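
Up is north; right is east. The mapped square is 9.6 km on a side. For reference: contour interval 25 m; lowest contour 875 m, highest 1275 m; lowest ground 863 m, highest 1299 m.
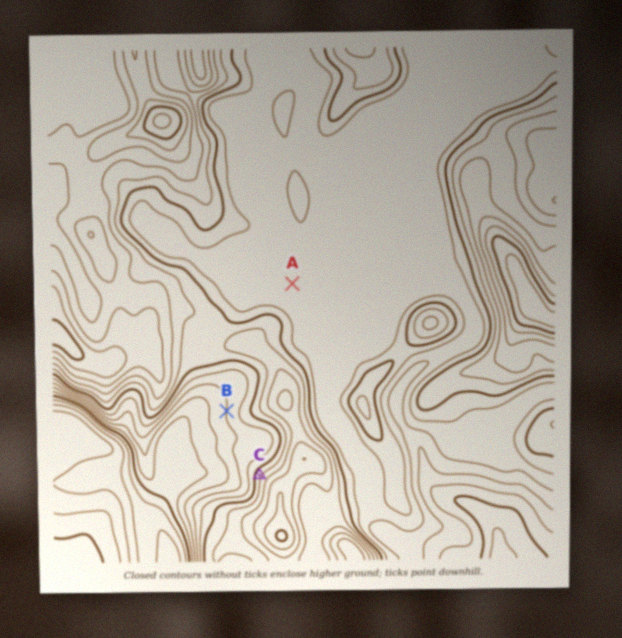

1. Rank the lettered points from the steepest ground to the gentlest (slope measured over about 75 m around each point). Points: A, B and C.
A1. C B A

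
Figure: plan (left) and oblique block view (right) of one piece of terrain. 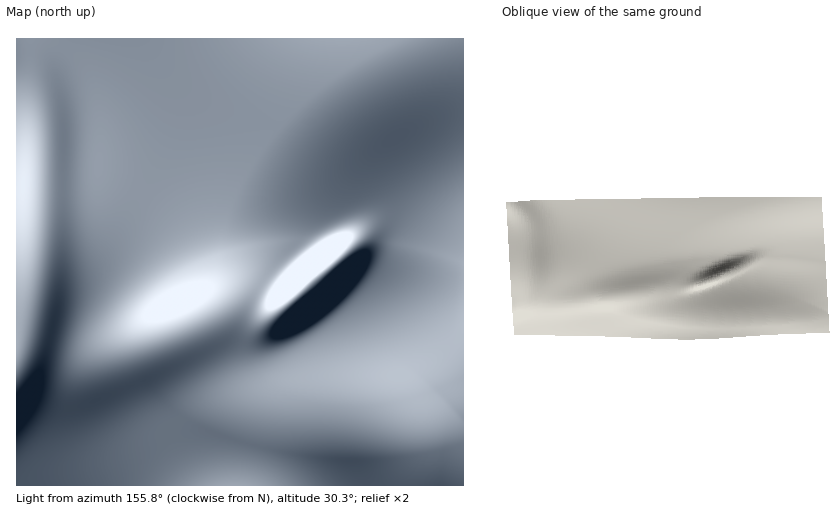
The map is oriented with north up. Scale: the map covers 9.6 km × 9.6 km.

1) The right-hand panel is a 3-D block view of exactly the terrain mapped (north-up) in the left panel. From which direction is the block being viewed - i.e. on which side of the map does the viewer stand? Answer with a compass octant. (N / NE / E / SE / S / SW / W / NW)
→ S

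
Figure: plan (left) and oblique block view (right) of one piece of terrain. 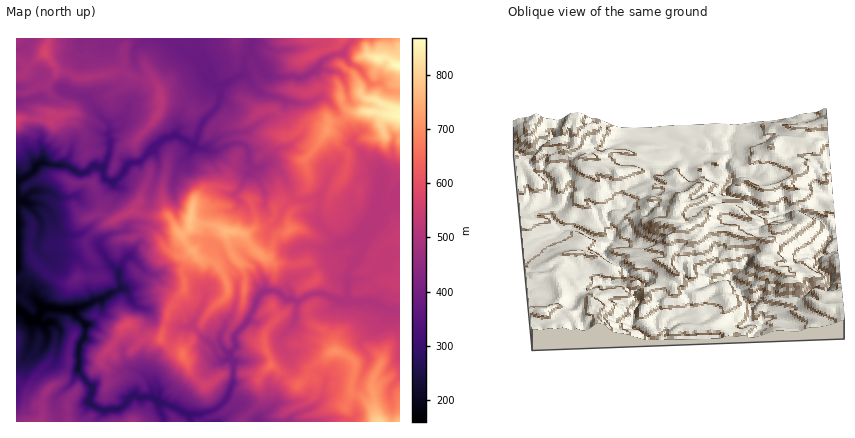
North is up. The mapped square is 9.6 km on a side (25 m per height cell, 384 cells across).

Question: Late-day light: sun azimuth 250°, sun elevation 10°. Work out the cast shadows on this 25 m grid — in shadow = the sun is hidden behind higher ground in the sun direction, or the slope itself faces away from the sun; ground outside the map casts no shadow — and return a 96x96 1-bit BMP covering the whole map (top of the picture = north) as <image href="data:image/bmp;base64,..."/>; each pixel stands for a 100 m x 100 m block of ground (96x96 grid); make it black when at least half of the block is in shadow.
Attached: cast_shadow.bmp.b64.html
<image width="96" height="96" href="data:image/bmp;base64,Qk2+BAAAAAAAAD4AAAAoAAAAYAAAAGAAAAABAAEAAAAAAIAEAAATCwAAEwsAAAIAAAAAAAAA////AAAAAAAAAxADGHAAAAAAABwBg5zH/PgAAAAAAB4Bg//B+/AAAAAAAB8Bg//Af4AAAAAAAD4Bw/AjfAAAAAAAAD4BwfB7+AAwAAAAAD4AwfB8AAA4AAAAADwA4fAIQAA8AAAAABwAGfAAwAA8AAAAABwAHfgAwAA+BAAAAA4AD/AAgAAeAgAABCcAB8AAAAYOAAAABjMAB4AAAA4OAAAABh8AB4EAAB+fAHAABx8AB4IAAB/3APgAB48AR4AgAB/8APgAB49AR4BgAD/8APgAD49AB4BgAD/8AfAAP4dgA4BAAD/+AeAA/wdwI8AAAA/2A+AA/wNzI8AABA/2A+AAf4NzIcAABg/mA+AAHwD7IcAABw+jAeAAAAB6IeABB4EBgEAAEAB4A+AHwgERwAACAABwB4AP4ACQ4AgAAAAgBwAf4AAA4AwAAAAEHgwf4AAAcAwAAAAOAAw/wAAAcG4AAAAMAAQeAAAGeH4AAAAYAAAcAAAGfPwPAAAAAAAYAAAHfvgOAAAAAEAAABgHf8AAAAAAAAAAADgHfwAAAAAAAADAADgHfgAAAAAAAADgADgHfgAMAAAAAAHgADAPfGAOAAAAAAPgAAAMaGAOAAAAAAPCAAAAGGAIAAAAAAcGAAAIOGAAAAAAAAYAAAAA4PgwAAAAAA4gAAABwvwgAAAAABwAAAYBB/4AAAAAABgAAAcAD/4AAAAAADgAABAAH34AAAAAAAAAABgAPwAAAAAAAAAAAAAAPwAAAAAEAAAAAAAAfwBwAAAEAAAAAIAF/wH4AAAGAAAAAIgP/wf4AAAMAAAAAY4P/g/wAAAMAAAAA48P7AfgAAAYAAAAA4+ODAAAAAAwAAAAA4+DDgAAAAAgAQAAB4/PngAAAAAAAAAAhwf/hgAAAAAAAAAAxwf/HgAAAAAAAAfAxwf/HgAAAAAAAAfAR4H/jAAAAAAAAA/AR4AfyAAAAAAAA4/AJ4AB4AAwAAAAB85AI4AD4AAwAAAAH+5gM4ADwAAwGAAYfmxyM4BAAABwCAAcAHB4M4AAQAAgCAAYADJ4M8AAAAAADAAQAAcBIQAAQAAADgAmDAcDwCAAQAAADgAGBAcD4DAAwAAAHAQEAAcB8PAAAAAAcAQAAAcB+OAAAAAAAAYAAA8AeAAAAAAAYAYAAAgAAAwAAAAA4A5gAAIAAAQAAAABgAxgAMYAGAYAAAAAAAAAAIwAHgYAAAABAADwAOgADwAAAAADgADwAfAADwAAAAADgAAA4/gAB4AAAGAHAAAAA/AAB4BAADACMAMAA4AAB4AgAAAAMB8AMAAAB4AgAAAAcD8AcAAAD4AAAAAAc78AYAAAD4AAAAAAY/gAYAAAD4AAAAYAY/AAAAAADAAAAAYA44AAAAAAHAAAAAAAxwAAAAAAPAAAAAAADwAAOAAAOAAAAAAAHgAAPAAAcAAAAAAAMAAAfAAIAAAAAAAAcAEA/AAMAAAAAAAAYAQB/AAMAAAAAAAAAIAA/AAMAAAAAAAAAMAA/AAMAAAAAAAAAMAAfAAEAAAAAAAAAMg="/>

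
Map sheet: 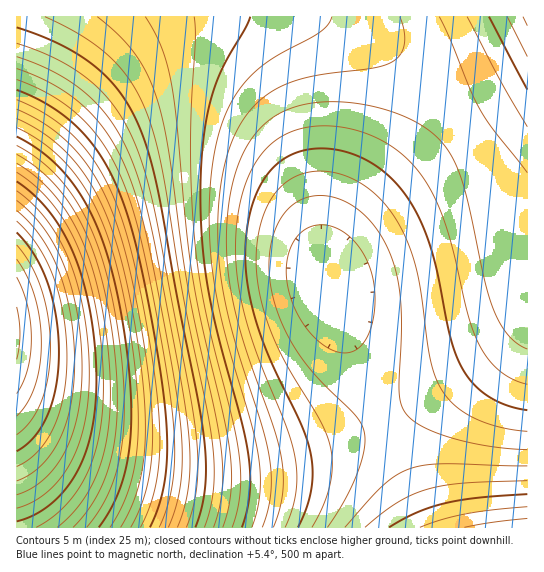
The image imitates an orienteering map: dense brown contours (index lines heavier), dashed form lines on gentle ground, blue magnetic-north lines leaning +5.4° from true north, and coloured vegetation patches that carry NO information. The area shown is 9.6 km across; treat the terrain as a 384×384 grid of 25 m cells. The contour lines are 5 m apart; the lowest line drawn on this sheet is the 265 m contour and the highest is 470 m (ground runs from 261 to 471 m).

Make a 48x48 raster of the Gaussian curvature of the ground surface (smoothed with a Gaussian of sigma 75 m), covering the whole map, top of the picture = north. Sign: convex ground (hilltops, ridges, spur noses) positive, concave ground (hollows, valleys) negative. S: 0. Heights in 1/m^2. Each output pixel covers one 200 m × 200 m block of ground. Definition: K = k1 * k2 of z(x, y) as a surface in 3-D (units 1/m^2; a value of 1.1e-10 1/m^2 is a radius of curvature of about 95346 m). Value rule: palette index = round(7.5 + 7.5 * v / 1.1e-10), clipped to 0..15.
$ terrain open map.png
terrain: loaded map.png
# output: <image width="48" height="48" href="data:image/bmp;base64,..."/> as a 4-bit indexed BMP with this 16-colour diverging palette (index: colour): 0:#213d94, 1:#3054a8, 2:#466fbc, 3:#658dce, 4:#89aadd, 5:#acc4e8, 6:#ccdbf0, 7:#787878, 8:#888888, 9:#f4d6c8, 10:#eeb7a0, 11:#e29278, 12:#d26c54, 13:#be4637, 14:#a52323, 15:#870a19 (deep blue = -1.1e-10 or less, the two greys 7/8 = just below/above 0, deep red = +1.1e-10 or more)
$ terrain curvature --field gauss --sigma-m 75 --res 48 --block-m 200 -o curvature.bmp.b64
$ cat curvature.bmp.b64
<image width="48" height="48" href="data:image/bmp;base64,Qk32BAAAAAAAAHYAAAAoAAAAMAAAADAAAAABAAQAAAAAAIAEAAATCwAAEwsAABAAAAAAAAAAlD0hAKhUMAC8b0YAzo1lAN2qiQDoxKwA8NvMAHh4eACIiIgAyNb0AKC37gB4kuIAVGzSADdGvgAjI6UAGQqHAJmqqrqqqZiHdlQzIQEREiIjMzREVVZmZ5mqqqqqmZiHZlQyIQEREiIjMzREVVZmd5qqqqqpmYh3ZVQyIREREiIiMzREVVZmd6qqqqqZmId2ZUQyIREREiIiMzREVVZnd6qqqqmZiHdmVUQyIRERIiIiMzREVVZneLu6qpmYh3dmVUQyIRESIiIjMzREVWZ3eLu6qpmIh3ZlVUQzIhIiIiIjMzREVWZ3iMu7qpmId2ZlVEQzIiIiIiMzMzREVWZ3iMy7qpmId2ZVVURDMiIzMzMzM0RFVmd4idzLqpmHd2ZVVUREMzMzMzMzNERFVmd4ie3LupmHdmZVVVRERERERERERERVVmd4mf7cupmHdmZVVVVVVEREREREREVVZneImf7cuqmHdmZlVVVVVVVVVVVURVVVZneImv/ty6mId2ZmZmZmZmZmZlVVVVVWZneJmv/9y6mId2ZmZmd3d3d3dmZlVVVmZ3iJmv/+26mYd3ZmZ3eIiZmIh3dmZmZmZ3iJqv/+3LqYh3d3d4iJmqqZmId3ZmZmd3iZqv//7LqYh3d3eImau7u6qZiHd3Z3d4iZqv//7bqYh3d3iJqrzNzLupmId3d3d4iZqv//7cqZiHd4iaq83u7cy6qYiHd3d4iZqv///cqZiHeImavN7//u3LqpiId3eIiZqv///cqZiHeImrze////7cuqmIh3eIiZqv///cqYh3eImrzv/////ty6mYiHeIiZqv///bqYd3eImr3v/////9y7qYiHd4iJmv//7LmHdmd4mr3v/////+y7qYh3d3iJmv//26h3ZmZniazf/////ty6mYh3d3iJmv/9ypdmVVVmeJvN////7cu6mId3d3eImf/sqYZlREVWZ5q87//+3MupmId3d3eImf7KmGVUQ0RFZ4mrzu7dzLqpiHd3d3d4iey5hlRDMzM0VniavN3Mu6qYh3dmZnd4icqYZUQyIiIzRWeJq8zLuqmYd3ZmZmd3iKmHVDMiESIjRFZ4mru6qpmId2ZmZmd3iJhlQzIhEREiNFZ4iaqqmYiHd2ZmZmZ3eHZUQyERERESM0VniJmZmIh3dmZmZmZ3eGVUMhEQAAESI0VWeIiIiId3ZmZmZmZneFVDIhEAAAERIzRWZ3iIh3d2ZmZmZmZnd1QzIREAAAERIzRVZnd3d3d2ZmZmZmZnd0MyIREAAAESIzRFZmd3d3dmZmZmZmZnd0MyIREQARESIzRFVmZ3d3ZmZmZmZmZndzMyIREREREiIzRFVmZnd3ZmZmZmZmZndzMyIiERESIiM0RVVWZmZ2ZmZmZmZmZ3dzMzIiIiIiIzNERVVWZmZ3d2ZmZmZnd3d0MzMzMzMzM0REVVVmZmd3d3d3d3d3d3d0RDMzMzM0RERVVVZmZnd3d3d3d3d3d3d0REREREREVVVVZmZmZnd3d3d3d3d3d3d1VVVVVVVVVWZmZmZmZ3d3d3iIiIiIh3d1VVVVVmZmZmZmZmZmd3d3iIiIiIiIiIh1VmZmZmZmd3d3d3d3d3eIiIiIiIiIiIiA=="/>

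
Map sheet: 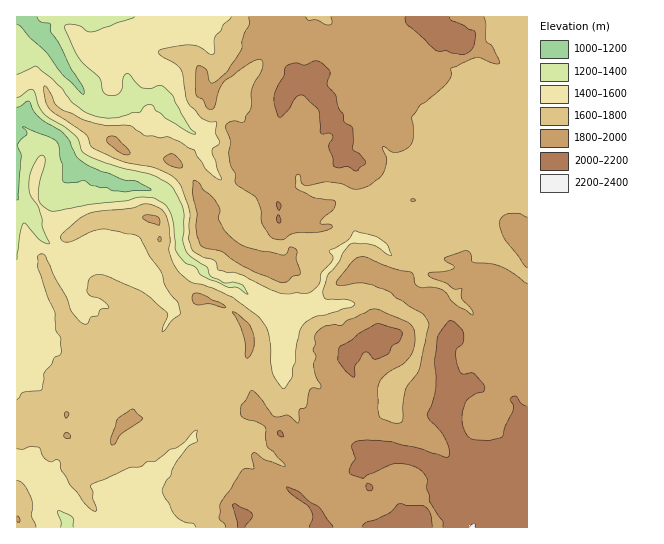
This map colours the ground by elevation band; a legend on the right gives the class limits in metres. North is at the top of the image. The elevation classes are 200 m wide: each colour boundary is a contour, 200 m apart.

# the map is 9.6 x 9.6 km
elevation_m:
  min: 1040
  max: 2200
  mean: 1730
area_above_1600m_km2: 70.6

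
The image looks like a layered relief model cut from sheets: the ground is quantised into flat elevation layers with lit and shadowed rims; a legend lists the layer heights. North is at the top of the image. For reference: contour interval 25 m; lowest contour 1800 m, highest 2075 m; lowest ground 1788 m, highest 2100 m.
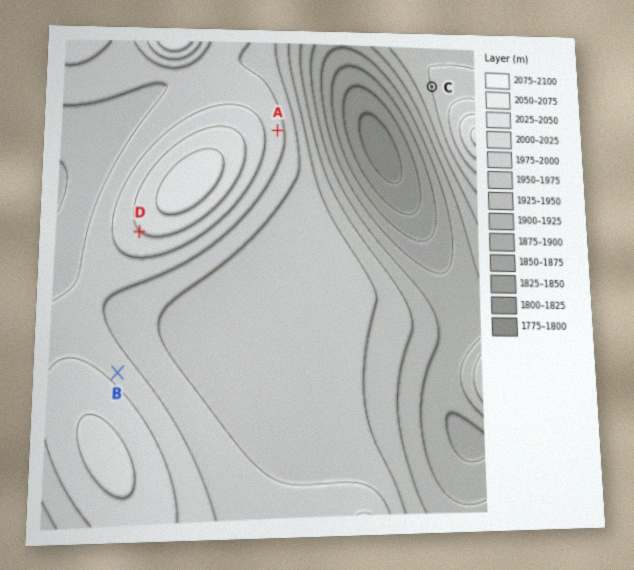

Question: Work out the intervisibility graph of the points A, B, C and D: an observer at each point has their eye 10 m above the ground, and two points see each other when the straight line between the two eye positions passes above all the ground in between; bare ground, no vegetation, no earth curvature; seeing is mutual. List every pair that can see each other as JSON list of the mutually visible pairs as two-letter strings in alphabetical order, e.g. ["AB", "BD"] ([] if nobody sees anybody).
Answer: ["AC", "BC", "BD"]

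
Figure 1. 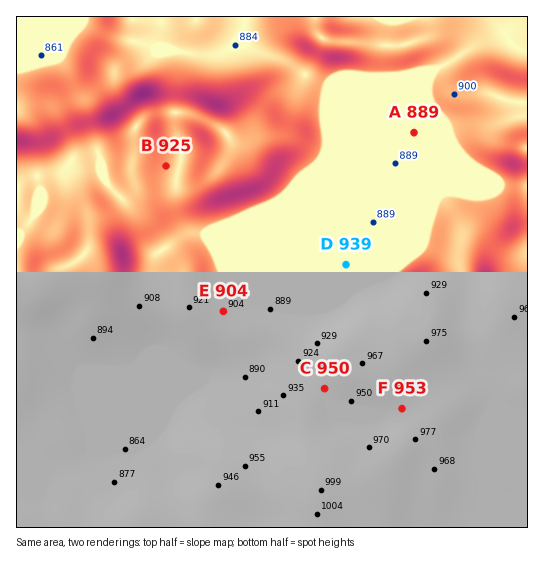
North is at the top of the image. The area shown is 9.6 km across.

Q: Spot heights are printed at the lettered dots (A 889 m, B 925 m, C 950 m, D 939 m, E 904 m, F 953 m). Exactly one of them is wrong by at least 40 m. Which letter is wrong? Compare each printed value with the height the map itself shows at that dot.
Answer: D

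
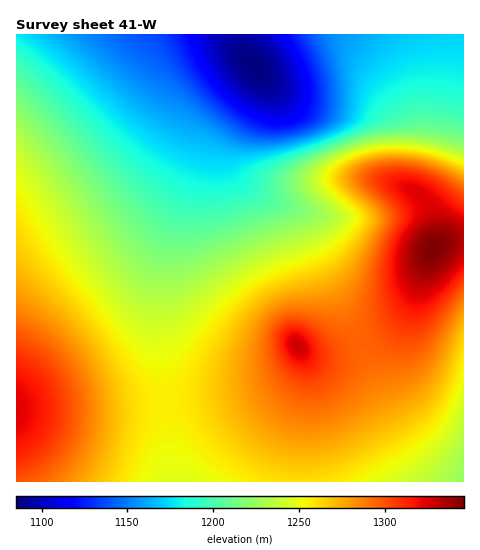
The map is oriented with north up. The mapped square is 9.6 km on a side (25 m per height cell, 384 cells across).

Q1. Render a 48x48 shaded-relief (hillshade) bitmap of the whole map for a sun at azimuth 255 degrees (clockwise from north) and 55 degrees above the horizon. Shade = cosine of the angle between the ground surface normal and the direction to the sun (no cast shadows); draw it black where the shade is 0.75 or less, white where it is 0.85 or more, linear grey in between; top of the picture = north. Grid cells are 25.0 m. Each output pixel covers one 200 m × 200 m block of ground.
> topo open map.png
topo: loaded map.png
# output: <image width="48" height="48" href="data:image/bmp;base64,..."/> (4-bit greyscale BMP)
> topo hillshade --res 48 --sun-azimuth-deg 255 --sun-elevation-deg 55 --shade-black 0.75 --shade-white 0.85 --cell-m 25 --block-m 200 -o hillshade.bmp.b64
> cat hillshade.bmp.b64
<image width="48" height="48" href="data:image/bmp;base64,Qk32BAAAAAAAAHYAAAAoAAAAMAAAADAAAAABAAQAAAAAAIAEAAATCwAAEwsAABAAAAAAAAAAAAAAABEREQAiIiIAMzMzAERERABVVVUAZmZmAHd3dwCIiIgAmZmZAKqqqgC7u7sAzMzMAN3d3QDu7u4A////AKqpmZmZmZmqq7u7u7u7u7uqqqqqqqqZmaqZmZmZmZmqq7u7u7u7u7uqqqqqqqqZmaqZmZiImZmqq7u7zMu7u7uqqqqqqqmZmaqZmIiIiZmqq7u8zMy7u7uqqqqqqqmZmamZmIiIiZmqu7u8zMzLu7u6qqqqqqmZiKmZiIiIiZmqu7vMzMzMu7u6qqqqqqmZiJmZiIiIiJmqu7vMzMzMu7u6qqqqqqmYiJmYiIiIiJmqu7vMzMzMy7uqqqqqqqmYiJmYiIiIiJmqu7vMzMzMzLuqqqqqqqmYh5mYiIiIiJmqu7vMzMzMzLuqqqqqqqmYd5mIiIeIiJmqu7vMzMzMzMuqqqqqqqmId5mIiIeIiJmqu7vMzMzd3cupmaqqqqmId5mIiIiIiJmqu7vMzM3d7cqZmaqruqmId5mIiIiIiZmqu7vMzM3e/rh4maq7u6mHdpmIiIiIiZmqu7vMzM3v/ZZ4mqu7u6mHdpmIiIiIiZmqu7vMzM3v7IZ4mqu7u6mHdpmIiIiIiZmqu7vMzM3e2neJqrvMy7qHdpmIiIiIiZmqq7u8zMzcuoiZqrzMzLqXdpmYiIiIiZmqq7u8zMzMupmaq7zN3LqYdpmYiIiIiZmqq7u7zMzLuqqqu8zd3cqYdpmYiIiIiZmqq7u7u7u7uqqru83e3cuYd5mZiIiIiZmqqru7u7u7uqqrvM3u7cuod5mZiIiImZmqqru7u7u7uqq7vN3u7typh5mZiIiImZmaqqu7u7u7u7u7zN7v/typiJmZiIiImZmaqqq7u7u7u7u7zN7v/ty5iJmYiIiImZmZqqqru7u7u7u7zN7v/ty5iJmYiIiImZmZqqqqu7u7u7u7zN7v/ty5iJmIiIiIiZmZmqqqqru7u7u8ze7//ty5iJmIiIiIiZmZmqqqqqq7u7zN3v///typiIiIiIiIiJmZmaqqqqq7vM3e7////tuph4iIiIiIiJmZmZqqqqvM3e7v////7cqYdoiIiIiIiJmZmZqqqrzN3u7////u3KmGZoiIiIiIiJmZmZqqq8zN3e7v/+7cuodlVYiIiIiIiImZmZqqq7vMzd3d3dy6mHZURYiIiIiIiImZmZqqqqqru8zMzLuodmVEVYiIiIiIiImZmZqpmZmZqqu7u6mHdmVVZoiIiIiIiImZmZqZiIiImaq7u6mYd3ZneIiIiIiIiImZmZmYd3d4mqu7y7qpmIiJmYiIiIiIiJmZmZmHdmd4mrzd3dy7qqqZmYiIiIiIiJmZmZh2ZmeJq83u7t3Lu6qpmYiIiIiIiJmZmYd2ZneKvN7v7t3Lu6qpmYiIiIiIiZmZmYdmZniaze7//ty7u6qqqoiIiIiIiZmZmHZmZ4mrze//7ty7u6qqqoiIiIiImZmZmHZmd4m83v//7cu7u6qqqoiIiIiImZmZh3ZmeJq97v/+7cu7u6qqqoiIiIiJmZmZh3d3iavN7//+3Lu7u6qqqoiIiIiZmZmZh3d4ibze7//tzLu7u6qqqoiIiJmZmZmZh3eImrze7+7ty7u7u7qqqg=="/>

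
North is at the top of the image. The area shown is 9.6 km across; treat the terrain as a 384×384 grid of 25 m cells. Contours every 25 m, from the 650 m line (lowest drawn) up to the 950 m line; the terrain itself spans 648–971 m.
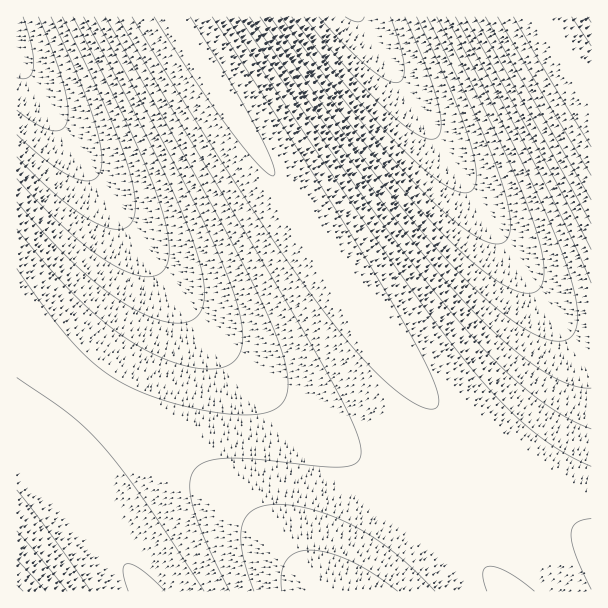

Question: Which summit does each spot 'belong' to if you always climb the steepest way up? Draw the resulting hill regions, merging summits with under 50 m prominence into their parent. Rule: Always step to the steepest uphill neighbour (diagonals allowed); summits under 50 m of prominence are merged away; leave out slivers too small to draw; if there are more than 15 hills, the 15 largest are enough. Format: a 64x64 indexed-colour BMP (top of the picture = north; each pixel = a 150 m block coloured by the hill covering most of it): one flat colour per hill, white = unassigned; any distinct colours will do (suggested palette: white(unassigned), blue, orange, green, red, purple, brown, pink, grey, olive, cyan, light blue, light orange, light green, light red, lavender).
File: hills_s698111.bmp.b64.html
<image width="64" height="64" href="data:image/bmp;base64,Qk12CAAAAAAAAHYAAAAoAAAAQAAAAEAAAAABAAQAAAAAAAAIAAATCwAAEwsAABAAAAAAAAAA////ALR3HwAOf/8ALKAsACgn1gC9Z5QAS1aMAMJ34wB/f38AIr28AM++FwDox64AeLv/AIrfmACWmP8A1bDFAEREREREREQiIiIiIiIiIiIiIiIiIiIiIiIiIhERERERREREREREQiIiIiIiIiIiIiIiIiIiIiIiIiIhERERERFERERERERCIiIiIiIiIiIiIiIiIiIiIiIiIhEREREREURERERERCIiIiIiIiIiIiIiIiIiIiIiIiIhERERERERRERERERCIiIiIiIiIiIiIiIiIiIiIiIiIhERERERERFERERERCIiIiIiIiIiIiIiIiIiIiIiIiIhEREREREREUREREREIiIiIiIiIiIiIiIiIiIiIiIiIhERERERERERREREREIiIiIiIiIiIiIiIiIiIiIiIiIhERERERERERFEREREIiIiIiIiIiIiIiIiIiIiIiIiIhEREREREREREUREREIiIiIiIiIiIiIiIiIiIiIiIiIhERERERERERERREREQiIiIiIiIiIiIiIiIiIiIiIiIhERERERERERERFEREQiIiIiIiIiIiIiIiIiIiIiIiIREREREREREREREUREQiIiIiIiIiIiIiIiIiIiIiIiIRERERERERERERERREQiIiIiIiIiIiIiIiIiIiIiIiIRERERERERERERERFEQiIiIiIiIiIiIiIiIiIiIiIiEREREREREREREREREUQiIiIiIiIiIiIiIiIiIiIiIiERERERERERERERERERQiIiIiIiIiIiIiIiIiIiIiIhEREREREREREREREREREiIiIiIiIiIiIiIiIiIiIiIhERERERERERERERERERESIiIiIiIiIiIiIiIiIiIiIhERERERERERERERERERERIiIiIiIiIiIiIiIiIiIiIREREREREREREREREREREREiIiIiIiIiIiIiIiIiIiIRERERERERERERERERERERESIiIiIiIiIiIiIiIiIiIRERERERERERERERERERERERIiIiIiIiIiIiIiIiIiIREREREREREREREREREREREREiIiIiIiIiIiIiIiIiIRERERERERERERERERERERERESIiIiIiIiIiIiIiIiIRERERERERERERERERERERERERIiIiIiIiIiIiIiIiIREREREREREREREREREREREREREiIiIiIiIiIiIiIiIRERERERERERERERERERERERERESIiIiIiIiIiIiIiIRERERERERERERERERERERERERERIiIiIiIiIiIiIiIREREREREREREREREREREREREREREiIiIiIiIiIiIiIRERERERERERERERERERERERERETMyIiIiIiIiIiIiIRERERERERERERERERERERERERETMzIiIiIiIiIiIiIRERERERERERERERERERERERERETMzMiIiIiIiIiIiIRERERERERERERERERERERERERERMzMyIiIiIiIiIiIhERERERERERERERERERERERERERMzMzIiIiIiIiIiIhERERERERERERERERERERERERERMzMzMiIiIiIiIiIhEREREREREREREREREREREREREREzMzMyIiIiIiIiIhEREREREREREREREREREREREREREzMzMzIiIiIiIiIiEREREREREREREREREREREREREREzMzMzMiIiIiIiIiERERERERERERERERERERERERERETMzMzMyIiIiIiIiERERERERERERERERERERERERERETMzMzMzIiIiIiIiERERERERERERERERERERERERERETMzMzMzMiIiIiIiIRERERERERERERERERERERERERERMzMzMzMyIiIiIiIRERERERERERERERERERERERERERMzMzMzMzIiIiIiIRERERERERERERERERERERERERERMzMzMzMzMiIiIiIhEREREREREREREREREREREREREREzMzMzMzMyIiIiIhEREREREREREREREREREREREREREzMzMzMzMzIiIiIhEREREREREREREREREREREREREREzMzMzMzMzMiIiIiERERERERERERERERERERERERERETMzMzMzMzMyIiIiERERERERERERERERERERERERERETMzMzMzMzMzIiIiERERERERERERERERERERERERERETMzMzMzMzMzMiIiIRERERERERERERERERERERERERERMzMzMzMzMzMyIiIRERERERERERERERERERERERERERMzMzMzMzMzMzIiIRERERERERERERERERERERERERERMzMzMzMzMzMzMiIhEREREREREREREREREREREREREREzMzMzMzMzMzMyIhEREREREREREREREREREREREREREzMzMzMzMzMzMzIhEREREREREREREREREREREREREREzMzMzMzMzMzMzMiERERERERERERERERERERERERERETMzMzMzMzMzMzMyERERERERERERERERERERERERERETMzMzMzMzMzMzMzIRERERERERERERERERERERERERERMzMzMzMzMzMzMzMRERERERERERERERERERERERERERMzMzMzMzMzMzMzMxERERERERERERERERERERERERERMzMzMzMzMzMzMzMzEREREREREREREREREREREREREREzMzMzMzMzMzMzMzMREREREREREREREREREREREREREzMzMzMzMzMzMzMzMxEREREREREREREREREREREREREzMzMzMzMzMzMzMzMz"/>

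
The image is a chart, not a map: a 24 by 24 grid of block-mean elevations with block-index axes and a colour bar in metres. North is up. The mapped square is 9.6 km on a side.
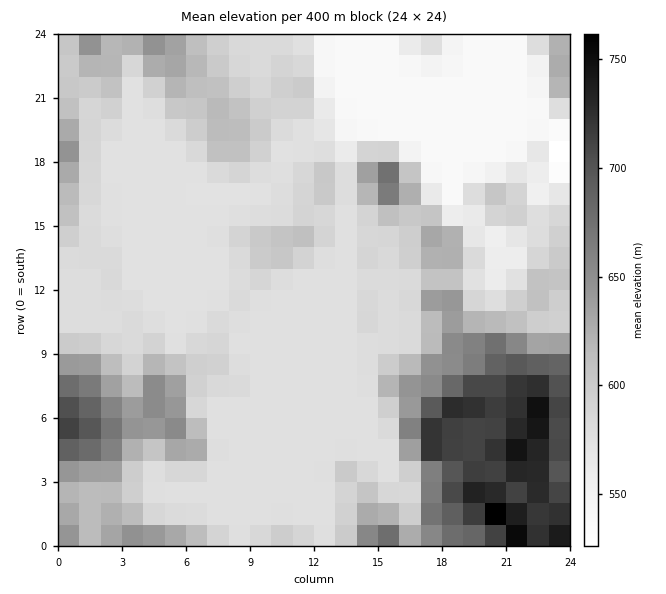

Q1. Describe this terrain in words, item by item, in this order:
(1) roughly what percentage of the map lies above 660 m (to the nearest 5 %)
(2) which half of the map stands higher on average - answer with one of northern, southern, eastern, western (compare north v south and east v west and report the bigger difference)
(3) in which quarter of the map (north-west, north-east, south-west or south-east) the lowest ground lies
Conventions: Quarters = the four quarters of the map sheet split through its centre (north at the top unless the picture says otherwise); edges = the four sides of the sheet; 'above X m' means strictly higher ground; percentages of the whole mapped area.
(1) Roughly 15 % of the ground is higher than 660 m.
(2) The southern half stands higher on average than the northern half.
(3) The lowest point lies in the north-east quarter of the map.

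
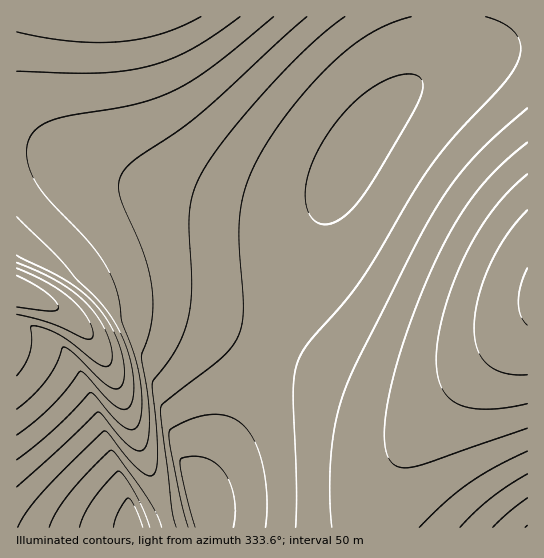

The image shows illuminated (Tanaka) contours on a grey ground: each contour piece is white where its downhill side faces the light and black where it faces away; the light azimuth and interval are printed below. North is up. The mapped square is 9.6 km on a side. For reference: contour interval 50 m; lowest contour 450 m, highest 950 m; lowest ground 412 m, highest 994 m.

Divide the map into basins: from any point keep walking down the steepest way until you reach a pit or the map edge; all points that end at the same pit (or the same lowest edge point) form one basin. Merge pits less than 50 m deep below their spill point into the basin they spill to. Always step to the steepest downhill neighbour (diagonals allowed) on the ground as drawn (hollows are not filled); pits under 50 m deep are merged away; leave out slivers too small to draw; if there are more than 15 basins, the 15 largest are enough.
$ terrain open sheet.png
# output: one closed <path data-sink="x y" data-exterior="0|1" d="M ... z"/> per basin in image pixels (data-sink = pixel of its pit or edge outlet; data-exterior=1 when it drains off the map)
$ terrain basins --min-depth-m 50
<path data-sink="354 153" data-exterior="0" d="M527 16l-510 0-1 275 25 9 21 11 23 17 9-1 25-15 38 0 44 8 48 16 105 47 32 10 17 3 19-1 29-12 44-32 33-30z"/><path data-sink="198 509" data-exterior="0" d="M157 312l-38 0-25 15-13 0 14 15 18 33 44 114 13 39 203 0 3-19 9-26 24-40 42-48 53-50-2-1-25 21-26 18-24 10-24 3-22-4-27-9-116-51-48-15z"/><path data-sink="137 527" data-exterior="1" d="M18 292l-2 1 0 234 153 1-12-39-32-84-25-55-9-13-25-24-25-13z"/><path data-sink="527 527" data-exterior="1" d="M527 323l-76 72-42 48-18 30-10 20-6 21-1 14 154-1z"/>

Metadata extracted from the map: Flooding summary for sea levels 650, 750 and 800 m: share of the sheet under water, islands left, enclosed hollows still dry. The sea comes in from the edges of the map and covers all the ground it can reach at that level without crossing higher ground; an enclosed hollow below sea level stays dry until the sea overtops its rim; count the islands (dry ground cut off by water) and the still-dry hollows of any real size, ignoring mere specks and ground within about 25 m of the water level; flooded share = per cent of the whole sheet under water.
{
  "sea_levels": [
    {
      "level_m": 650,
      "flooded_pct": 63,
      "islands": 0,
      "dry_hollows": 0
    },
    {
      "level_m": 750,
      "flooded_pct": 88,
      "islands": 0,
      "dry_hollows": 0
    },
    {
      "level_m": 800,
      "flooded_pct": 95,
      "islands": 0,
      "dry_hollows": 0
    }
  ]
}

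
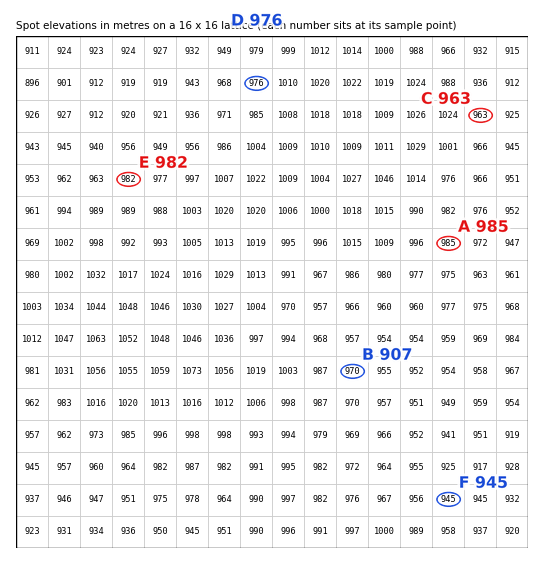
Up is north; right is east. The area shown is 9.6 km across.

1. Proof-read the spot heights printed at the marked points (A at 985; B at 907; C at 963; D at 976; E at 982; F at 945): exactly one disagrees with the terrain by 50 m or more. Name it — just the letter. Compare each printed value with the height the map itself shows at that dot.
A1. B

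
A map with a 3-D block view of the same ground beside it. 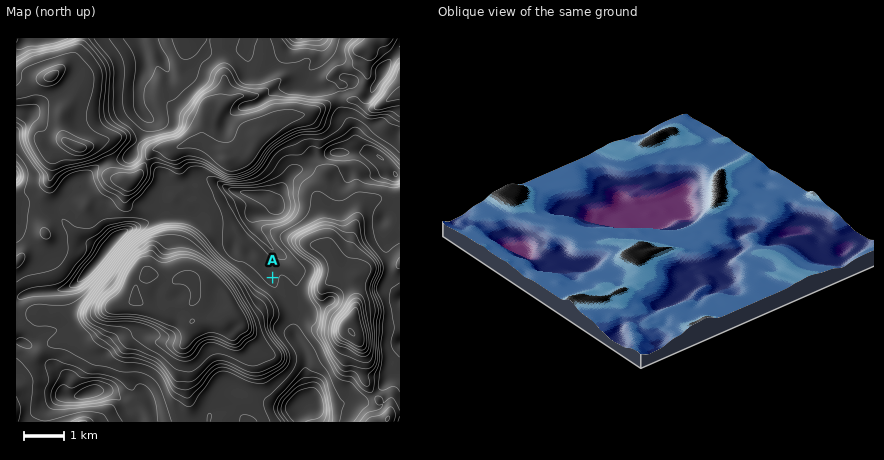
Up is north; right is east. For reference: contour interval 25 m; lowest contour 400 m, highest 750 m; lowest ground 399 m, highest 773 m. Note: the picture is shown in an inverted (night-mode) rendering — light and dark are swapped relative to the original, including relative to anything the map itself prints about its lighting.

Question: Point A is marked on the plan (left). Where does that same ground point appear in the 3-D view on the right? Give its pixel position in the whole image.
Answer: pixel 598 234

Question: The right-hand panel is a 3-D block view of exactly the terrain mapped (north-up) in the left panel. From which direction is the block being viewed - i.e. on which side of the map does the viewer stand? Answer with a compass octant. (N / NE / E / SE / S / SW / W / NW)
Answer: NE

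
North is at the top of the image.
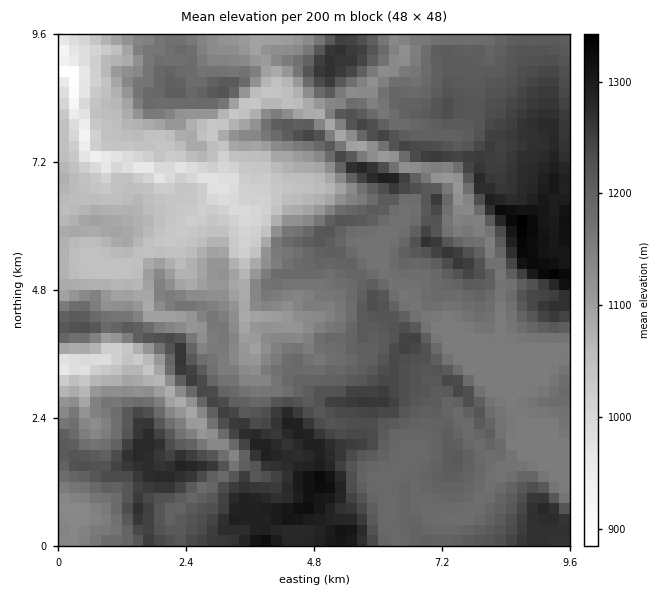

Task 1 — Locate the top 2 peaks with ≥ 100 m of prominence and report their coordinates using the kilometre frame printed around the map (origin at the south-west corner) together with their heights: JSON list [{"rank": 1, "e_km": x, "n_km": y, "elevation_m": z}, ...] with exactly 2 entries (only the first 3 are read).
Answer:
[{"rank": 1, "e_km": 8.69, "n_km": 6.09, "elevation_m": 1347}, {"rank": 2, "e_km": 4.89, "n_km": 1.24, "elevation_m": 1333}]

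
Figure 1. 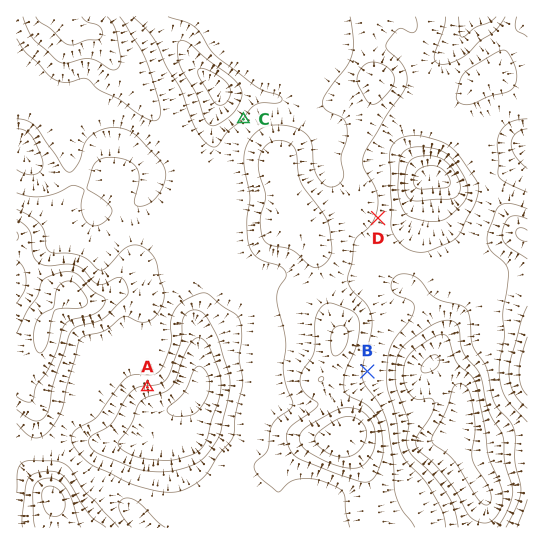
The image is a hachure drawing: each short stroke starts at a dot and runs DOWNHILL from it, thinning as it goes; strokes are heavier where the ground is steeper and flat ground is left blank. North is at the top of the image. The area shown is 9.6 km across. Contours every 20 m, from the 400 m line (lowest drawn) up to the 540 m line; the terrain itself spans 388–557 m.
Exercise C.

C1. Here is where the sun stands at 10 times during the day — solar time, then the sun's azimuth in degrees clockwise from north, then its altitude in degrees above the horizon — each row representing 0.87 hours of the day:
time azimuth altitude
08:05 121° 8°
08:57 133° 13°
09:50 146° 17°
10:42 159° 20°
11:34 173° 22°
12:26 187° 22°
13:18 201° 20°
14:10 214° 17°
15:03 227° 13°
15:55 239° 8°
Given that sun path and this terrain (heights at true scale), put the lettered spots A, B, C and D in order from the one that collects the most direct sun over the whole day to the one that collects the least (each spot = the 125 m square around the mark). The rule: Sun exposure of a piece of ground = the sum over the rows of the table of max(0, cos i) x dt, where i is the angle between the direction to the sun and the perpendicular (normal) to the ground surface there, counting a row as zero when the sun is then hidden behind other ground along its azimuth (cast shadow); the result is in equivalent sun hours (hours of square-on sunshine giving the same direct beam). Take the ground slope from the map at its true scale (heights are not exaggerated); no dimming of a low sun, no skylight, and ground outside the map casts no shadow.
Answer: A > D ≈ B > C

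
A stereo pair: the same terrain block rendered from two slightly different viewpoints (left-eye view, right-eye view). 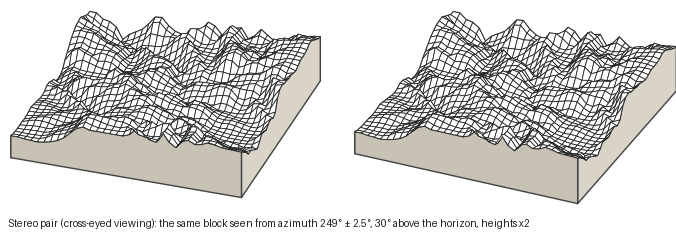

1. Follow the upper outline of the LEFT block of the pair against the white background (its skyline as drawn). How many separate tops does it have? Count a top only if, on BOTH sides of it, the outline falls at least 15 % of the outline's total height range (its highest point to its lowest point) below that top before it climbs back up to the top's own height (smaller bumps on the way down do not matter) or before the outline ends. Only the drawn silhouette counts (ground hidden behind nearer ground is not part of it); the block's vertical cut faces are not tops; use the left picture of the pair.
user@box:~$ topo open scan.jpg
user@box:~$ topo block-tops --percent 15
2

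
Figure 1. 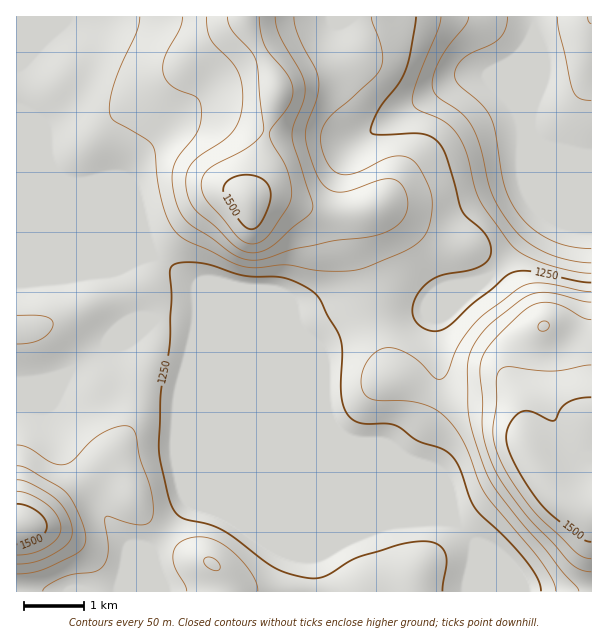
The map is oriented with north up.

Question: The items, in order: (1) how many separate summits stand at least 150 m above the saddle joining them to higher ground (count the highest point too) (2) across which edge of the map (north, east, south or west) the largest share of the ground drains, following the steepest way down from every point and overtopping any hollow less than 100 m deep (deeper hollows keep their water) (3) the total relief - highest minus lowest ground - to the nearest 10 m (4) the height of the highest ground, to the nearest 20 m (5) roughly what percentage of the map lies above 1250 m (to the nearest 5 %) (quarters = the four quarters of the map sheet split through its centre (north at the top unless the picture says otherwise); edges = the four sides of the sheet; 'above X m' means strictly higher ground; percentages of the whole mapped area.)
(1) There are 3 summits with 150 m or more of prominence.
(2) The largest share of the runoff leaves by the southern edge.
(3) From the lowest to the highest ground is roughly 470 m.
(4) About 1540 m is the highest elevation on the sheet.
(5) About 65 % of the map lies above 1250 m.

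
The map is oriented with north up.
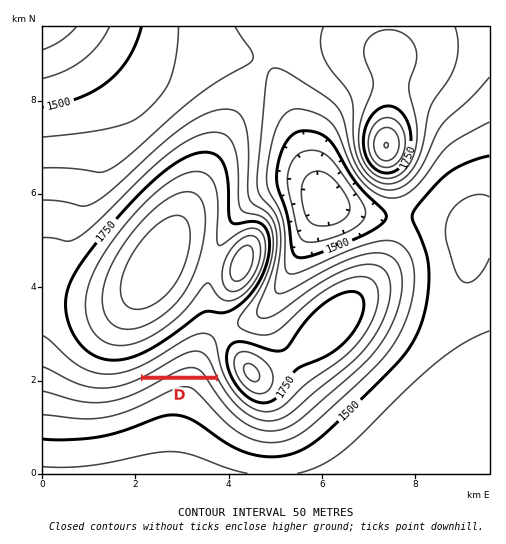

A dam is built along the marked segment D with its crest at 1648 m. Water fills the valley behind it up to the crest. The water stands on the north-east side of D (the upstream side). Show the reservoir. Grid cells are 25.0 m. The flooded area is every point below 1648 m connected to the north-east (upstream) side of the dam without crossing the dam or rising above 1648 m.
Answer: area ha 47.5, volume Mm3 13.74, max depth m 70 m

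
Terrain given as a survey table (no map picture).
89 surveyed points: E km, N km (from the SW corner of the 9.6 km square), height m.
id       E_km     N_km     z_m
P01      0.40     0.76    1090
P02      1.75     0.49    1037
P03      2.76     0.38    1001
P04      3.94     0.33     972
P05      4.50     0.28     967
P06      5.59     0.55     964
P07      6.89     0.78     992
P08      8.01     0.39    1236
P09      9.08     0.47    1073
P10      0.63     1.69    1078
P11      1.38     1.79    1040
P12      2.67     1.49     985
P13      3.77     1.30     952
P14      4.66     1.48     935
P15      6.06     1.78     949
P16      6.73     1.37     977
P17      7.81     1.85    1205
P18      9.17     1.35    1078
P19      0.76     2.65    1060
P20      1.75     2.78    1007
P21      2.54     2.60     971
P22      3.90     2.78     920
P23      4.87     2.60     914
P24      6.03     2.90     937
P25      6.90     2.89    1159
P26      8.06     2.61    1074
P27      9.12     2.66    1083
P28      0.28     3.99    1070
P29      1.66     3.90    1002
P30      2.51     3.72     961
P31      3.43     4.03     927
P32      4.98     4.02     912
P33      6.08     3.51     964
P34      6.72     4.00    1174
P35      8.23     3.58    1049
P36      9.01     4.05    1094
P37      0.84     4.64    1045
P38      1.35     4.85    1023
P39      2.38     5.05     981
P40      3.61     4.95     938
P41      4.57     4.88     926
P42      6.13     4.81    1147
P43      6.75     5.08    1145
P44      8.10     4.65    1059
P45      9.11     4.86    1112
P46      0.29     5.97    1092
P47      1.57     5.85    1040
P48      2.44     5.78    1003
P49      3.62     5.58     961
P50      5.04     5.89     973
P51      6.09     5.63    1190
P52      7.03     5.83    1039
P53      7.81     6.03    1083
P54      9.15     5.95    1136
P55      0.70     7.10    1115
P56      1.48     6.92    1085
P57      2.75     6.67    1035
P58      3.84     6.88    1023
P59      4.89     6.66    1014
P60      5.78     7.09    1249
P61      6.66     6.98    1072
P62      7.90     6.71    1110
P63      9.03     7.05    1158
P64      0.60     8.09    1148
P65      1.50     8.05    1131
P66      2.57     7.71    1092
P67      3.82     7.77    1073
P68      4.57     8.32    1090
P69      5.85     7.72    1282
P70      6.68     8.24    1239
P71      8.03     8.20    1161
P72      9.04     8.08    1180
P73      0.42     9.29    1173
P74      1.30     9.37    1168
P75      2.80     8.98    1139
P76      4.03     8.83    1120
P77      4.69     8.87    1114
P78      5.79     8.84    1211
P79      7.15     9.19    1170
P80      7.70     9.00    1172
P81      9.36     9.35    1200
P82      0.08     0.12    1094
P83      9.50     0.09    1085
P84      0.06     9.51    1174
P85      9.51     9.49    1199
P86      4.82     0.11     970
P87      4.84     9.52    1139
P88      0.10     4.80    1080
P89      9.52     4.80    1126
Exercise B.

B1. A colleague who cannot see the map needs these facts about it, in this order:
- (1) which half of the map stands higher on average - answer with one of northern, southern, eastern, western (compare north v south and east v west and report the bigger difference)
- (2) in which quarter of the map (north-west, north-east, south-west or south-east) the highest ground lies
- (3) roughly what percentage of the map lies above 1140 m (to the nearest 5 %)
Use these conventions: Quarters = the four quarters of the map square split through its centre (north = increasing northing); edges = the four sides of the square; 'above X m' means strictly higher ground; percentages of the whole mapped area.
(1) On average the northern half of the map is the higher ground.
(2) The highest ground is in the north-east quarter.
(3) About 25 % of the map lies above 1140 m.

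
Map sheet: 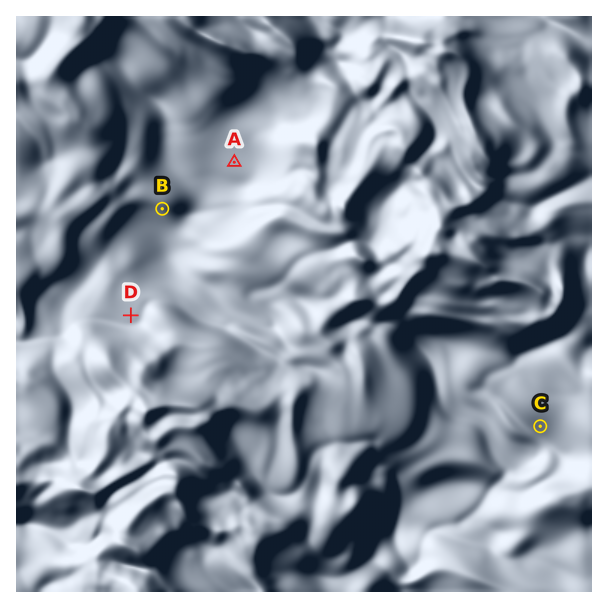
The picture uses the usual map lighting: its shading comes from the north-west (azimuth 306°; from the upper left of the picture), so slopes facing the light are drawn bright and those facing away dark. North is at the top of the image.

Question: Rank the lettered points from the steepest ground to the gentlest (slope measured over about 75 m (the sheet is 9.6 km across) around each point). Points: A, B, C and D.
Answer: C B A D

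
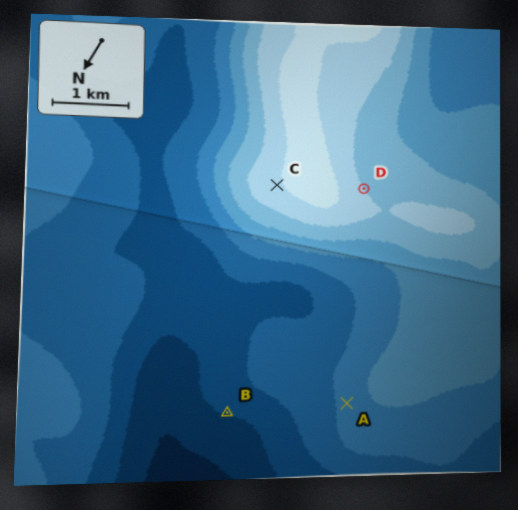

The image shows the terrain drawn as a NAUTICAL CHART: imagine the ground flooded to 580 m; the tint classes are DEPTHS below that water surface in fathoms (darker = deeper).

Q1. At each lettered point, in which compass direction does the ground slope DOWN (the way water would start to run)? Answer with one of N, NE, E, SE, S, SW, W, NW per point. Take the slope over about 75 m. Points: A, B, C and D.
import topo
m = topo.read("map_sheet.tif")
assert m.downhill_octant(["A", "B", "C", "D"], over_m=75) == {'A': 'NE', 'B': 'N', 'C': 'NE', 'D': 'SW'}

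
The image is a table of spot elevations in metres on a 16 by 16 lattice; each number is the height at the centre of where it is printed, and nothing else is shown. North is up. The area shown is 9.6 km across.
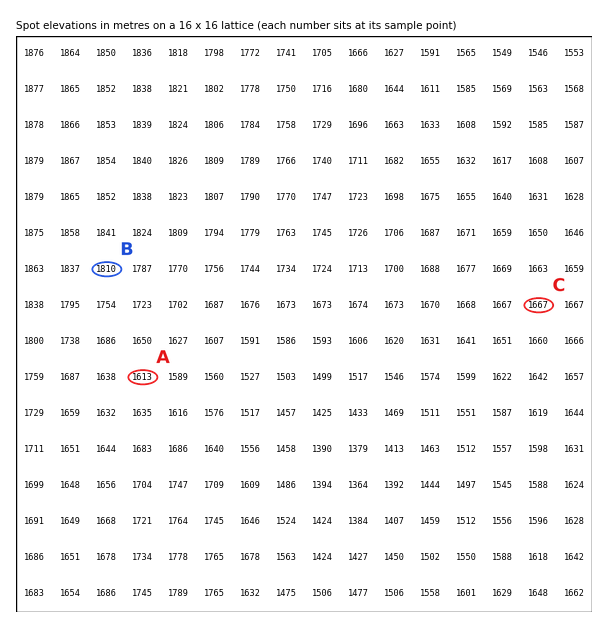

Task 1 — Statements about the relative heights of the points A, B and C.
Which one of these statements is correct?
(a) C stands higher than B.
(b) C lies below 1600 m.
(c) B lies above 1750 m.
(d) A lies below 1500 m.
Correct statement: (c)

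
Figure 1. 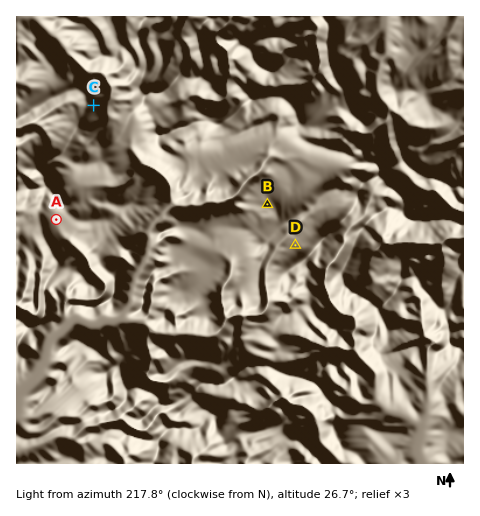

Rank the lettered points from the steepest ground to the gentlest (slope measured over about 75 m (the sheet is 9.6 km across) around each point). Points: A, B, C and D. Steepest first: C D B A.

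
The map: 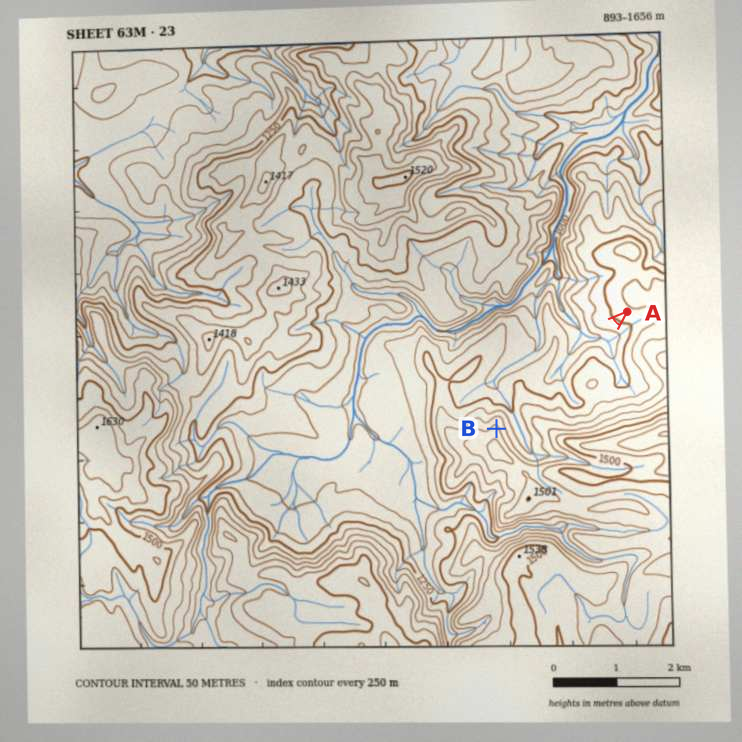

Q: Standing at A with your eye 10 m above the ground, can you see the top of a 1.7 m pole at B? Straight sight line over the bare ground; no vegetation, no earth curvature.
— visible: true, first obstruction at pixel None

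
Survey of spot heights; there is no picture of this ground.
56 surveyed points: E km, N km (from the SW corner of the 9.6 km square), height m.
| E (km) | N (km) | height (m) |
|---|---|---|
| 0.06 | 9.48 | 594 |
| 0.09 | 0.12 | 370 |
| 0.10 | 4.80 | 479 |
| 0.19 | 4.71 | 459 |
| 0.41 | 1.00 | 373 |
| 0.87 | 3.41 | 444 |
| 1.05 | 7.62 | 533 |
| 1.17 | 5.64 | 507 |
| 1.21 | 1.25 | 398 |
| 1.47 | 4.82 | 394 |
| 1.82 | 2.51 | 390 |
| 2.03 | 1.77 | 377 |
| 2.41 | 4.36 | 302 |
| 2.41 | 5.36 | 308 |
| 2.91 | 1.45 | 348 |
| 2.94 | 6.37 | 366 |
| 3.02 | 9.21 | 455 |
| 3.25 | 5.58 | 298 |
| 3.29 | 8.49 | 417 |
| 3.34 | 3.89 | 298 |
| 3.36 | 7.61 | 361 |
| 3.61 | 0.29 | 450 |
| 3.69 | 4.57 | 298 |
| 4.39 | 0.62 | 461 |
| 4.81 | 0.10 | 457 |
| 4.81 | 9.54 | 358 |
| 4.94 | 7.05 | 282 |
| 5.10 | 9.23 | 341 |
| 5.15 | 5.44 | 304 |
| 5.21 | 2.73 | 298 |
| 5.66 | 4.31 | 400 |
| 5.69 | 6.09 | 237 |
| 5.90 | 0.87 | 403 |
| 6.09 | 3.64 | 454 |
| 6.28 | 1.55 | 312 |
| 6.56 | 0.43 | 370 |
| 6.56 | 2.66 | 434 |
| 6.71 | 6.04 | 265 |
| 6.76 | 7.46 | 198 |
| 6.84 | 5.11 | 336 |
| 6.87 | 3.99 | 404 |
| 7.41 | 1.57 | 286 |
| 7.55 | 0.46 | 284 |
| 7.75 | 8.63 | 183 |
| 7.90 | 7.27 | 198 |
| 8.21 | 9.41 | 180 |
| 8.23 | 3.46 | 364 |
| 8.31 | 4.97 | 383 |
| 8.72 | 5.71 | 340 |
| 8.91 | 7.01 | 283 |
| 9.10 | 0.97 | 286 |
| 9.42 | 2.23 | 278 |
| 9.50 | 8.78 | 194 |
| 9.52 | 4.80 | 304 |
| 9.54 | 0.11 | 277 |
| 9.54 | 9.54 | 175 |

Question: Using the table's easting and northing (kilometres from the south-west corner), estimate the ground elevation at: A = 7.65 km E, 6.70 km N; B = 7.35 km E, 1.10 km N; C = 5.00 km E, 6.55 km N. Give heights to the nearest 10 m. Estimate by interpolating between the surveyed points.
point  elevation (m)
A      280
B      290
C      280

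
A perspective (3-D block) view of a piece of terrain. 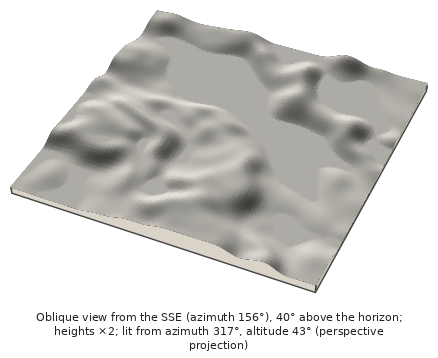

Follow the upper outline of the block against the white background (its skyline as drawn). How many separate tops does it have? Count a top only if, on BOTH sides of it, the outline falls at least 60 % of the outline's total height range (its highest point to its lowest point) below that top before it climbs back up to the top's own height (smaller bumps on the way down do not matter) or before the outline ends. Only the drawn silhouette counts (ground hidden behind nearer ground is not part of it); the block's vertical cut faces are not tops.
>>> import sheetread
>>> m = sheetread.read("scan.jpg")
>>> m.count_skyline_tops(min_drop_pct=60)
0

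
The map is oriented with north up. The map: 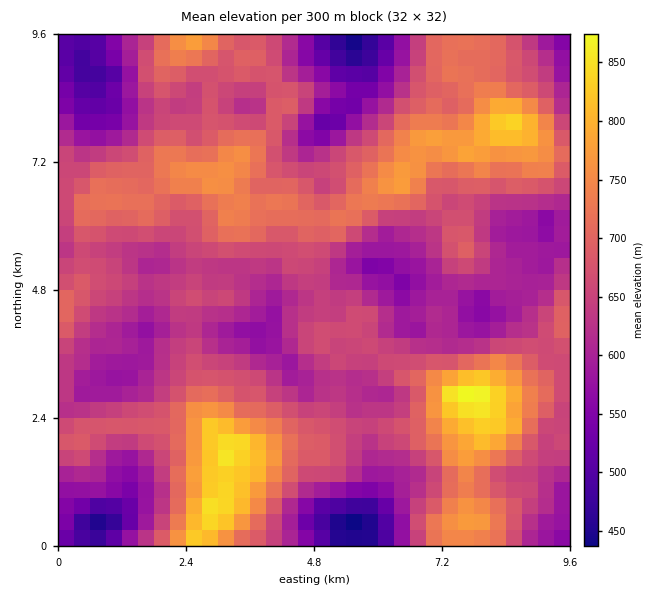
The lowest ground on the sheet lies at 430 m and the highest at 885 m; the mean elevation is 655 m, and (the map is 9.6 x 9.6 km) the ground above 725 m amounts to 15.9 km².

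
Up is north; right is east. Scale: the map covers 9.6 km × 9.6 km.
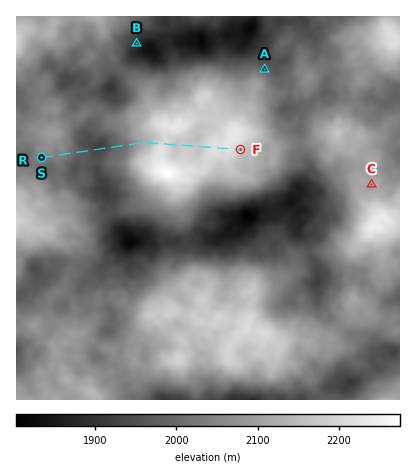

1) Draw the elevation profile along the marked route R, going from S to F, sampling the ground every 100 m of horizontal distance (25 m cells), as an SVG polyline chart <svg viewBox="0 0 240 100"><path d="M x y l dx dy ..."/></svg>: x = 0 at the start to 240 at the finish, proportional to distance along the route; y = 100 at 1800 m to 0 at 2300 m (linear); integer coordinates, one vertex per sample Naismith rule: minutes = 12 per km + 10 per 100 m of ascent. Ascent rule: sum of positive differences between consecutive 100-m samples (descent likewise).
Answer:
<svg viewBox="0 0 240 100"><path d="M0 51l5 0 5 0 4 0 5 1 5-1 5 2 5 4 4 3 5 3 5 2 5 2 5 2 4 4 5 2 5-1 5-2 4-3 5-4 5-4 5-2 5-1 4-3 5-6 5-5 5-5 5-3 4-1 5-6 5-6 5-3 5-1 4 2 5 4 5 3 5-2 5-1 4 1 5 0 5 0 5 0 4-4 5-3 5-2 5 0 5 0 4-1 5-1 5 3 5 2 5 3"/></svg>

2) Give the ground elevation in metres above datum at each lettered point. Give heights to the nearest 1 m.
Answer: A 1987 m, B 1888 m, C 2109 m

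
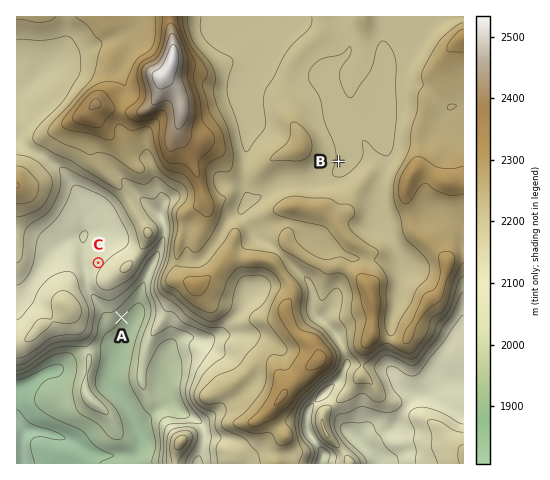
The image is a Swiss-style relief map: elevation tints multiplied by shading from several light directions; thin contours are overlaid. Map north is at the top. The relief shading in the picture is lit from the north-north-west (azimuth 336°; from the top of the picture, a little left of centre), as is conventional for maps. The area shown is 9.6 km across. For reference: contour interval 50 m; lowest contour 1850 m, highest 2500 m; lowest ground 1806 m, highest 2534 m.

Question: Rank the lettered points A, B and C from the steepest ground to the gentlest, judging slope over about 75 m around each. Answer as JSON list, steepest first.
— ["A", "C", "B"]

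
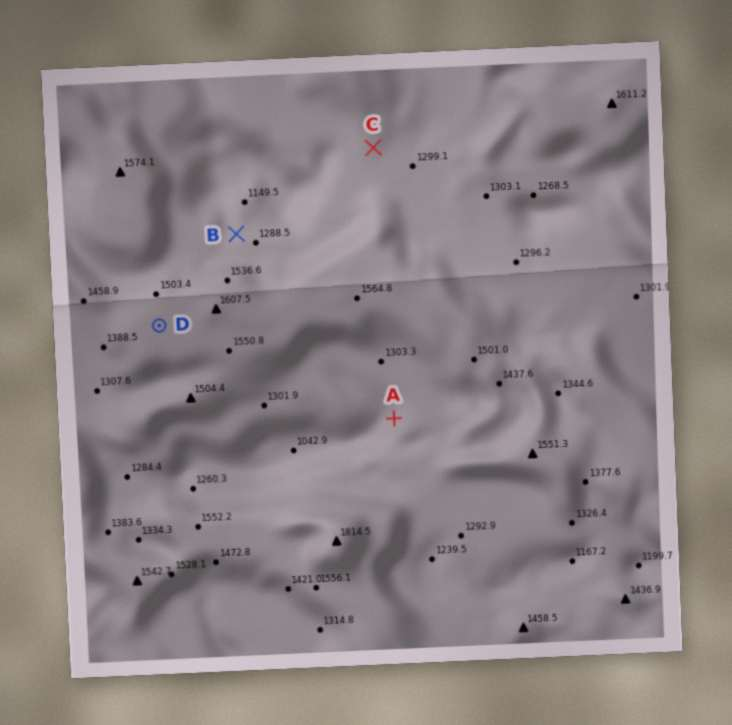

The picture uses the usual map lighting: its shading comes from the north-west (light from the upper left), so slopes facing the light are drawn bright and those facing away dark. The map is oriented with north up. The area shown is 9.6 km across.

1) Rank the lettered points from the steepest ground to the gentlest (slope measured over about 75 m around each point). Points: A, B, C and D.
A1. A B C D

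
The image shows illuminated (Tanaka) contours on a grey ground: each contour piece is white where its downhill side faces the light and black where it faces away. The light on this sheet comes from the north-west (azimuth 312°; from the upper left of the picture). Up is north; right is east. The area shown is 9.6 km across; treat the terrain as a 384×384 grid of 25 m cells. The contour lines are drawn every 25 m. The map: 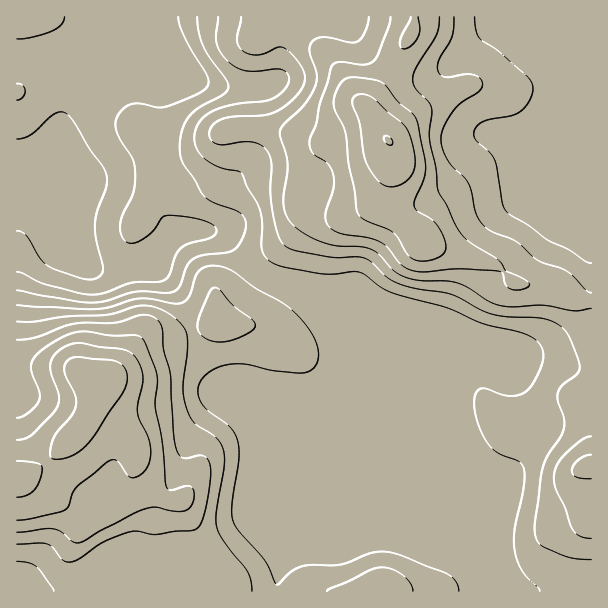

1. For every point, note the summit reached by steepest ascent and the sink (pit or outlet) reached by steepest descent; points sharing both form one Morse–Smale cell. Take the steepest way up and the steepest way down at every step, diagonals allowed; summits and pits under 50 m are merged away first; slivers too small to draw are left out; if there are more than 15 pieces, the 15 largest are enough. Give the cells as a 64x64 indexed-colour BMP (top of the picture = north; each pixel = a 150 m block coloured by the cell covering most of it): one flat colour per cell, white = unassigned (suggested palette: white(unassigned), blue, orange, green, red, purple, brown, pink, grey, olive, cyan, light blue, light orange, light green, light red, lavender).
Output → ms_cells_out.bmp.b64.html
<image width="64" height="64" href="data:image/bmp;base64,Qk12CAAAAAAAAHYAAAAoAAAAQAAAAEAAAAABAAQAAAAAAAAIAAATCwAAEwsAABAAAAAAAAAA////ALR3HwAOf/8ALKAsACgn1gC9Z5QAS1aMAMJ34wB/f38AIr28AM++FwDox64AeLv/AIrfmACWmP8A1bDFACIiIiIiIiIiIiIiIiIiIiIiIiIiIiIiIiIjMzMzMzMzIiIiIiIiIiIiIiIiIiIiIiIiIiIiIiIiIiMzMzMzMzMiIiIiIiIiIiIiIiIiIiIiIiIiIiIiIiIiIzMzMzMzMyIiIiIiIiIiIiIiIiIiIiIiIiIiIiIiIiIzMzMzMzMzIiIiIiIiIiIiIiIiIiIiIiIiIiIiIiIiIjMzMzMzMzMiIiIiIiIiIiIiIiIiIiIiIiIiIiIiIiIiMzMzMzMzMyIiIiIiIiIiIiIiIiIiIiIiIiIiIiIiIiMzMzMzMzMzIiIiIiIiIiIiIiIiIiIiIiIiIiIiIiIiIzMzMzMzMzMiIiIiIiIiIiIiIiIiIiIiIiIiIiIiIiIzMzMzMzMzMyIiIiIiIiIiIiIiIiIiIiIiIiIiIiIiIjMzMzMzMzMzIiIiIiIiIiIiIiIiIiIiIiIiIiIiIiIjMzMzMzMzMzMiIiIiIiIiIiIiIiIiIiIiIiIiIiIiIiMzMzMzMzMzMyIiIiIiIiIiIiIiIiIiIiIiIiIiIiIiIzMzMzMzMzMzIiIiIiIiIiIiIiIiIiIiIiIiIiIiIiIzMzMREzMzMzMiIiIiIiIiIiIiIiIiIiIiIiIiIiIiIjMzERERMzMzMyIiIiIiIiIiIiIiIiIiIiIiIiIiIiIjMzERERETMzMzIiIiIiIiIiIiIiIiIiIiIiIiIiIiIiMzERERERMzMzMiIiIiIiIiIiIiIiIiIiIiIiIiIiIiIzERERERETMzMyIiIiIiIiIiIiIiIiIiIiIiIiIiIiIzERERERERMzMzIiIiIiIiIiIiIiIiIiIiIiIiIiIiIjEREREREREzMzMiIiIiIiIiIiIiIiIiIiIiIiIiIiIjEREREREREzMzMyIiIiIiIiIiIiIiIiIiIiIiIiIiIiERERERERETMzMzIiIiIiIiIiIiIiIiIiIiIiIiIiIiERERERERETMzMzMiIiIiIiIiIiIiIiIiIiIiIiIiIiERERERERERMzMzMyIiIiIiIiIiIiIiIiIiIiIiIiIiERERERERERMzMzMxIiIiIiIiIiIiIiIiIiIiIiIiIiEREREREREzMzMzEREiIiIiIiIiIiIiIiIiIiIiIiIiERERERERMzMxERERESIiIiIiIiIiIiIiIiIiIiIiIiEREREREzMzERERERERIiIiIiIiIiIiIiIiIiIiIiIiERERERMzMxEREREREREiIiIiIiIiIiIiIiIiIiIiIiEREREzMzERERERERERESIiIiIiIiIiIiIiIiIiIiIiERERMzMxERERERERERERIiIiIiIiIiIiIiIiIiIiIiERETMzEREREREREREREREiIiIiIiIiIiIiIiIiIiIiERMzMRERERERERERERERESIiIiIiIiIiIiIiIiIiIiERERERERERERERERERERERIiIiIiIiIiIiIiIiIiIhEREREREREREREREREREREREiIiIiIiIiIiIiIiIiIRERERERERERERERERERERERESIiIiEREREiIiIiIiIRERERERERERERERERERERERERIiIhEREREREiIiIiIREREREREREREREREREREREREREiIRERERERERIiIiIRERERERERERERERERERERERERESIRERERERERESIiIRERERERERERERERERERERERERERIRERERERERERERERERERERERERERERERERERERERERERERERERERERERERERERERERERERERERERERERERERERERERERERERERERERERERERERERERERERERERERERERERERERERERERERERERERERERERERERERERERERERERERERERERERERERERERERERERERERERERERERERERERERERERERERERERERERERERERERERERERERERERERERERERERERERERERERERERERERERERERERERERERERERERERERERERERERERERERERERERERERERERERERERERERERERERERERERERERERERERERERERERERERERERERERERERERERERERERERERERERERERERERERERERERERERERERERERERERERERERERERERERERERERERERERERERERERERERERERERERERERERERERERERERERERERERERERERERERERERERERERERERERERERERERERERERERERERERERERERERERERERERERERERERERERERERERERERERERERERERERERERERERERERERERERERERERERERERERERERERERERERERERERERERERERERERERERERERERERERERERERERERERERERERERERERERERERERERERERERERERERERERERERERERERERERERERERERERERERERERERERERERERERERERERERERERERERERERERERERERERERERERERERERERERERERERERERERERERERERERERERERERERERERERERERERERERERERERERERERERERERERERERERERERERERERERERERERERERERERERERERERERERERERERERERERERERERERERERERERERERERERERERERERERERERERERERERERERERERERERERERERERERERERERERERER"/>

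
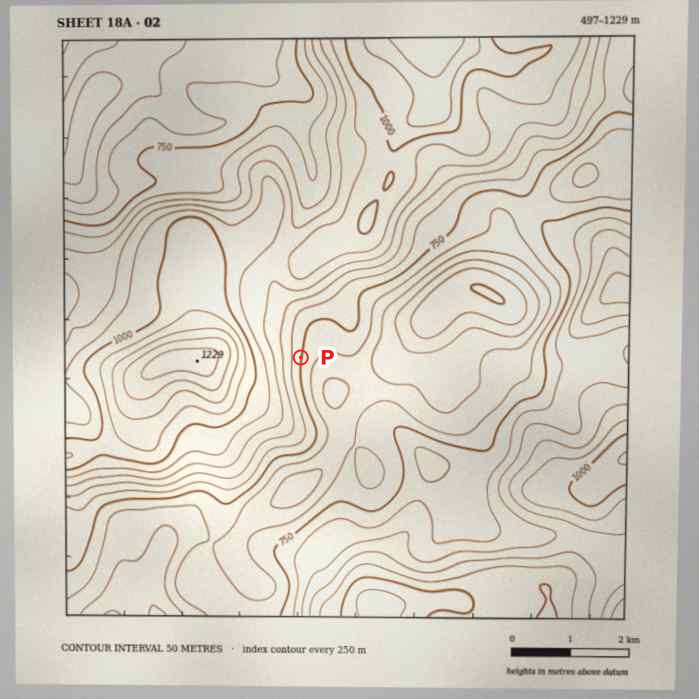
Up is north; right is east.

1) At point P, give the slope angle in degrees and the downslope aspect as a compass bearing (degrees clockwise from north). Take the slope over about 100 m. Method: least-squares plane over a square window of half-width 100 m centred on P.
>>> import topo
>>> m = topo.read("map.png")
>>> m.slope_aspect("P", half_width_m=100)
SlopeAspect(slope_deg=15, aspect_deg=97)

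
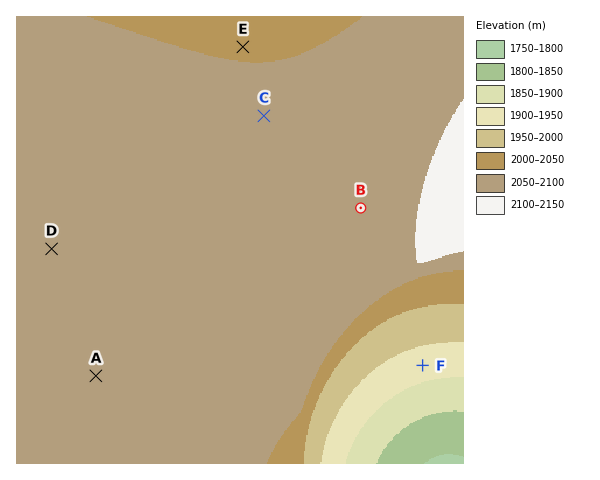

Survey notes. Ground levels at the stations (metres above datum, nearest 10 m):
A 2070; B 2070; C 2050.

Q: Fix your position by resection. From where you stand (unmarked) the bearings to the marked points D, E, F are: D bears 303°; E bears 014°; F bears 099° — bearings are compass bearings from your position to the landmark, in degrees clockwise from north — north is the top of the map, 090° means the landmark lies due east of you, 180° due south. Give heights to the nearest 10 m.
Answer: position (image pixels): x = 173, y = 327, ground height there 2070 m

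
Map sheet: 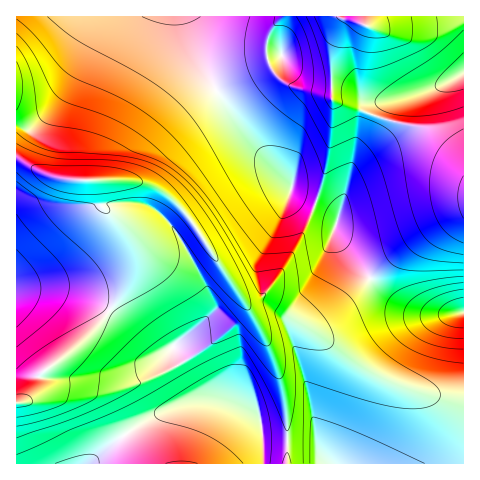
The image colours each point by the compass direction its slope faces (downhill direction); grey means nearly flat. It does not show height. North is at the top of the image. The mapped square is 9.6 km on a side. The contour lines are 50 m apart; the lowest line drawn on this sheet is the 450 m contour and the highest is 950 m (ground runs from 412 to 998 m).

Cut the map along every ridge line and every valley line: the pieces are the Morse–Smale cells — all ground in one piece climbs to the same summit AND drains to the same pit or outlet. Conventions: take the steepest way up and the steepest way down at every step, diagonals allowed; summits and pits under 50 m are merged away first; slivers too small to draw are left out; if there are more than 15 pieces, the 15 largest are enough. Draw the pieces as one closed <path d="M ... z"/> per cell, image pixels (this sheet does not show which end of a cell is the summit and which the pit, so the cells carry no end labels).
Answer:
<path d="M183 16l-166 0-1 142 31 17 12 3 18 2 56 0 21 6 14 10 17 17 65 95 21-3 26 17 10 3 9-1 19-13 35-33-34-41-3-6 5-13-10-7-35-15-3-3 1-11-28-28-31-39-21-33-14-27z"/><path d="M270 305l-17 4-4-3-1 2 18 31 14 37 7 37 0 51 177-1-1-64-31-4-46-15-30-16-42-32z"/><path d="M283 16l-98 0-1 2 13 37 21 39 33 45 40 43-1 11 11 7 27 11 9 7 7-18 12-52 15-18 5-13-40-15-4-3-2-5-39-8-17-13-7-16 0-16 5-12z"/><path d="M248 306l-1 6-10 11-33 25-25 16 18 29 26 9-24-1-35 11-37 20-37 31 196 1 2-30-5-44-13-41z"/><path d="M133 180l-35 1 3 11 0 12 23 24 8 13 2 12-6 26-19 32 42 42 14 0 8-6 2 9 5 8 24-16 33-25 10-11 0-5-62-94-25-23-12-6z"/><path d="M378 116l-3 2-7 15-12 15-12 52-11 31 6 11 31 36 55-45 22-14 17-8-1-50-35-31z"/><path d="M17 158l-1 132 36-1 15 2 16 5 26 15 19-32 6-26-2-12-8-13-23-24-2-22-2-2-20 0-23-3z"/><path d="M370 278l-42 39-15 8-11 0 54 39 30 16 46 15 31 4 1-86-34 2-17-4-21-11z"/><path d="M180 365l-30 14-23 7-28 1-17-3-16 0-17 4-24 14-8 0-1 61 73 1 38-32 37-20 28-10 28-2-23-7z"/><path d="M355 21l-10 1-12 28-1 49 4 3 40 14 3-6 9-8 44-12 32-17-1-51-87 7z"/><path d="M463 212l-16 7-22 14-30 23-24 23 21 21 21 11 17 4 33-3z"/><path d="M52 289l-36 2 1 111 9-1 11-12 3-15 41-31 27-30-2-4-23-13z"/><path d="M463 16l-179 0-15 18-2 7 0 16 7 16 12 11 12 4 34 7 0-39 14-34 9-1 24 8 79-6 6-2z"/><path d="M110 311l-29 32-41 31-3 15-9 11 21-12 17-4 16 0 17 3 28-1 23-7 29-15-6-17-8 6-14 0z"/><path d="M463 73l-31 17-44 12-9 8-3 6 52 14 19 16 16 17z"/>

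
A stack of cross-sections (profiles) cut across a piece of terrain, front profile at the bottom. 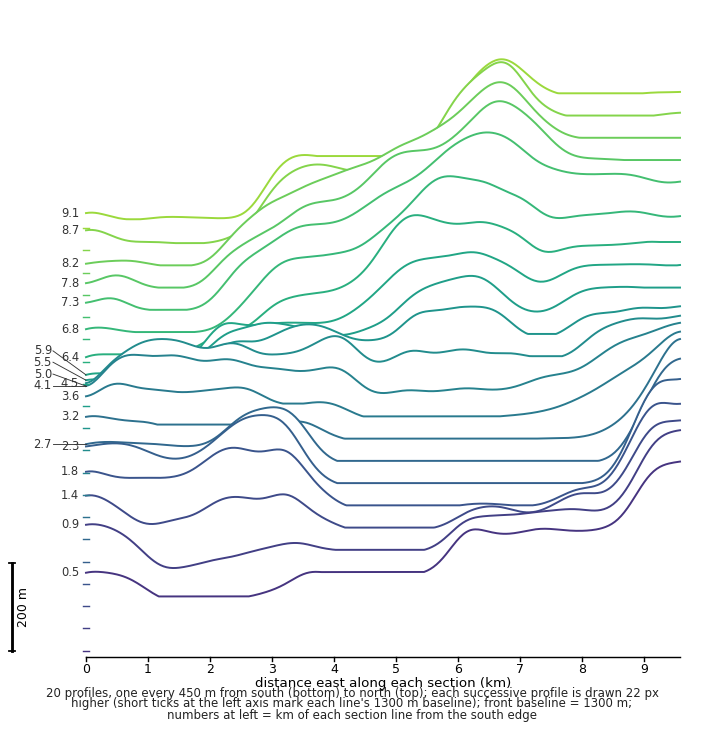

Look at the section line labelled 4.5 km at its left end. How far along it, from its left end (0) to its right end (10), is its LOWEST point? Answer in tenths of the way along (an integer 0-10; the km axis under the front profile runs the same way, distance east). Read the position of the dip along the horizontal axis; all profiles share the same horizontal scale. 0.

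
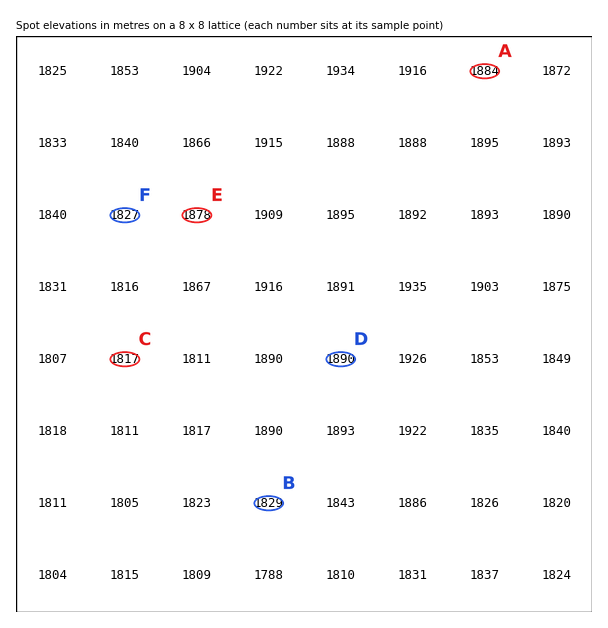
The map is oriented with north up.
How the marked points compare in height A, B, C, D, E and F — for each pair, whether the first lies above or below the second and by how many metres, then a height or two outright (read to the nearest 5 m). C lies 75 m below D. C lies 70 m below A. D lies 65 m above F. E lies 65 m above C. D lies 60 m above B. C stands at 1815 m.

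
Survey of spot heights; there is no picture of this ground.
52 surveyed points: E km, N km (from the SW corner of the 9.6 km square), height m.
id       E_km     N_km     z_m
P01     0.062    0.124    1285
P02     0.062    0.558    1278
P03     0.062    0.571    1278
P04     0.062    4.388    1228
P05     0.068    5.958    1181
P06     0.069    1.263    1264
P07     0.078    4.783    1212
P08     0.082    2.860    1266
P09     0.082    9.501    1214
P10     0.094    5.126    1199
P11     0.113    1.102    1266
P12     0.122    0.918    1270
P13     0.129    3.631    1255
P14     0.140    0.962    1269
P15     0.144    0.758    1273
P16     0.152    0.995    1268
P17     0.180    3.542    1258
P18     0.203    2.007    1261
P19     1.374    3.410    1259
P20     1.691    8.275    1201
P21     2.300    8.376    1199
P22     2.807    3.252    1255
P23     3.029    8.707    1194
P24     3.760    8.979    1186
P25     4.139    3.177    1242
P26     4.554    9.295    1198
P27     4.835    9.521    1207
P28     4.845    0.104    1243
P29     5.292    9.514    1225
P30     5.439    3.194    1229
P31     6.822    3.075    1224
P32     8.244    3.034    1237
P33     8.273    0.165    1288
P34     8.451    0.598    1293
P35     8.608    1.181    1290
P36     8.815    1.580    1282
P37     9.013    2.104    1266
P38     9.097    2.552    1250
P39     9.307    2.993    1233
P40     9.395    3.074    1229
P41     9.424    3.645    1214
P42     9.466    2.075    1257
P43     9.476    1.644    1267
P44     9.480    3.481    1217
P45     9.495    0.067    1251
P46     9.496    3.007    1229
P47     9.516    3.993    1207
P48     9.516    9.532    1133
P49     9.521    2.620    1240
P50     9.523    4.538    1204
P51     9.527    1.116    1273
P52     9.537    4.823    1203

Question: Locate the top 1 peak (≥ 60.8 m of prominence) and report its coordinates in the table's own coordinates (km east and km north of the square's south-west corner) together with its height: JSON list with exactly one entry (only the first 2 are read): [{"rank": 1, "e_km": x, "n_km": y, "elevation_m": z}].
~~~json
[{"rank": 1, "e_km": 8.49, "n_km": 0.71, "elevation_m": 1293}]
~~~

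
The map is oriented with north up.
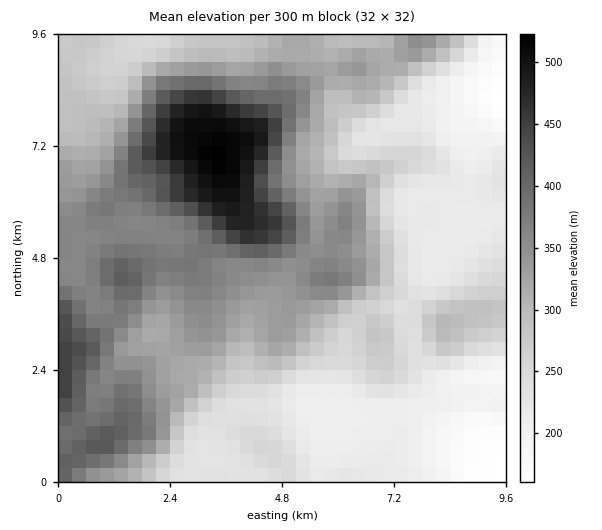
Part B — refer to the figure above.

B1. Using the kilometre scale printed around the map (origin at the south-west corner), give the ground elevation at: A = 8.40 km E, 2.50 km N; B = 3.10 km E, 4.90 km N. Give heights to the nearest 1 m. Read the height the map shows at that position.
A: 226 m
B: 383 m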